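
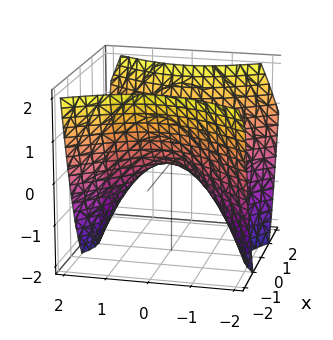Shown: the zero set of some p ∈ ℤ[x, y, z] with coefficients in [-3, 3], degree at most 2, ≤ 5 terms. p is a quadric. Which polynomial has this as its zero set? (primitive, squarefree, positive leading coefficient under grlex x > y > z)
3*x^2 - 2*y^2 - 3*z

(a) The degree is 2 — a hyperbolic paraboloid; a quadric.
(b) Symmetries: it's symmetric under x → −x, forcing even powers of x; mirror symmetry y ↦ −y ⇒ only even powers of y.
(c) From the axis intercepts and sections: it crosses the z-axis at the gridline z = 0; one y-axis crossing is at y = 0; one x-axis crossing is at x = 0.
(d) Fitting integer coefficients to these (and the overall shape) gives p.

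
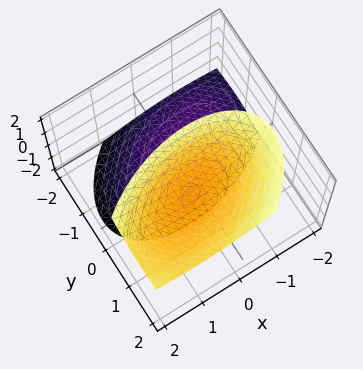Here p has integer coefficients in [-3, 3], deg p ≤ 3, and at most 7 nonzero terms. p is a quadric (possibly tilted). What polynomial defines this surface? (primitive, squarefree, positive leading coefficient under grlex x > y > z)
(a) I count 2 distinct pieces.
(b) deg p = 2.
(c) Checking where it meets the axes: no x-intercept at any integer in the box; no y-intercept at any integer in the box.
(d) Matching integer coefficients to the picture gives p.

x^2 - x*y + 2*y^2 - 2*y*z - z^2 + 2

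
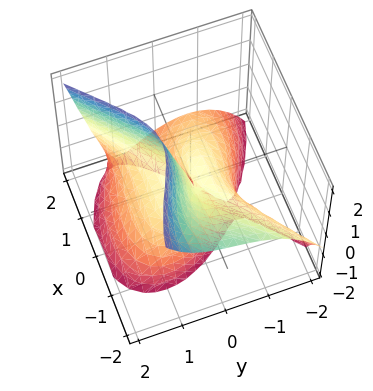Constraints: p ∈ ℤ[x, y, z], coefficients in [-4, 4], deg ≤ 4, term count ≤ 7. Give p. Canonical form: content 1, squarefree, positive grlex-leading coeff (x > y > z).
x^3 + 2*x^2*z - 2*y^3 - 3*y*z + z^2

(a) The degree is 3 — the shape is more complex than any degree-2 surface.
(b) From the axis intercepts and sections: it meets the x-axis at x = 0 (among the integer gridlines); it meets the y-axis at y = 0 (among the integer gridlines); it meets the z-axis at z = 0 (among the integer gridlines).
(c) Fitting integer coefficients to these (and the overall shape) gives p.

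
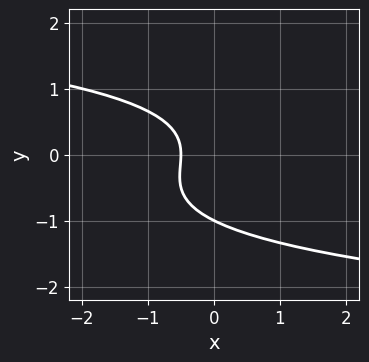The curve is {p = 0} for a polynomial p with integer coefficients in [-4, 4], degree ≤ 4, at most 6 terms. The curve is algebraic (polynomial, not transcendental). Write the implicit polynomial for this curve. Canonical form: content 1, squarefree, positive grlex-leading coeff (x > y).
2*y^3 + y^2 + 2*x + 1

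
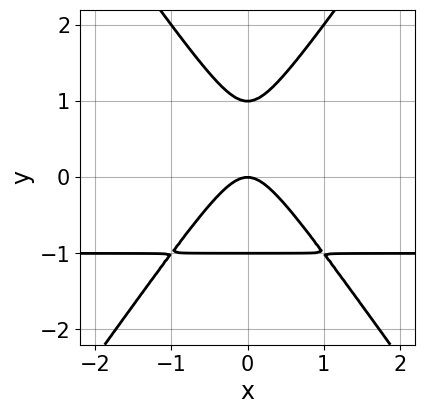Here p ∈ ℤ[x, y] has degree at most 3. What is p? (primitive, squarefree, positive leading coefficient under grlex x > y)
2*x^2*y - y^3 + 2*x^2 + y

First, degree: no degree-2 curve has this shape, so deg p = 3.
Next, symmetries: mirror symmetry x ↦ −x ⇒ only even powers of x.
Then, from the visible intercepts: the y-axis gridline crossings are at y ∈ {-1, 0, 1}; one x-axis crossing is at x = 0.
Finally, these observations pin down the coefficients.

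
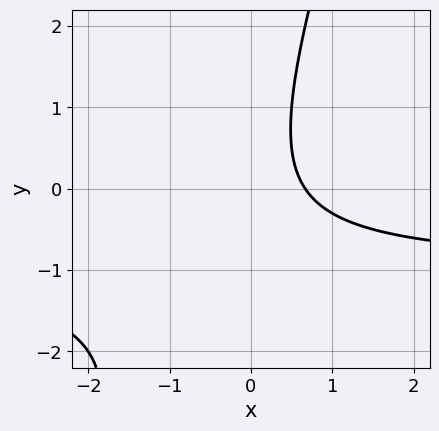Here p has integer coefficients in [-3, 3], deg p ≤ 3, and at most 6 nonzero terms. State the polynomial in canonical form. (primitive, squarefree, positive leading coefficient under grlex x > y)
First, degree: the shape is more complex than any degree-1 curve, so deg p = 2.
Next, reading off the gridlines: it misses every integer gridline on the y-axis.
Finally, solving for integer coefficients yields p as stated.

3*x*y - y^2 + 3*x - 2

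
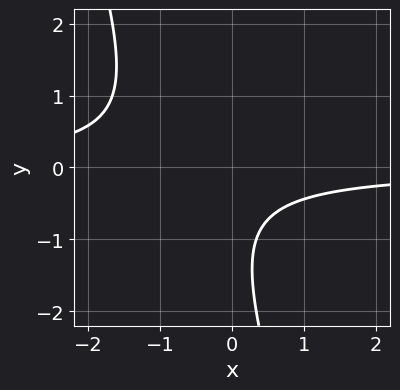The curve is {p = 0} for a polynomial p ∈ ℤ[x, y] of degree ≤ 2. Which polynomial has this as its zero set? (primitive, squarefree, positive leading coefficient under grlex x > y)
1. deg p = 2. The shape is more complex than any degree-1 curve.
2. Observable constraints: no x-intercept at any integer in the box; it misses every integer gridline on the y-axis.
3. These observations pin down the coefficients.

3*x*y + y^2 + 2*y + 2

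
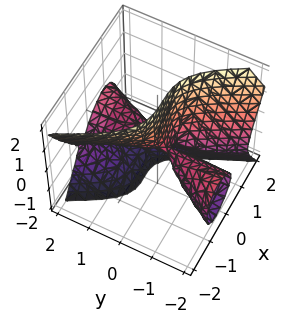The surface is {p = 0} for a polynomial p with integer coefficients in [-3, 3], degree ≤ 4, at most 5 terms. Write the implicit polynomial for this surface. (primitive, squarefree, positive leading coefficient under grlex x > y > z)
3*x^3 - x*y^2 + 2*y*z^2 + 2*y*z + z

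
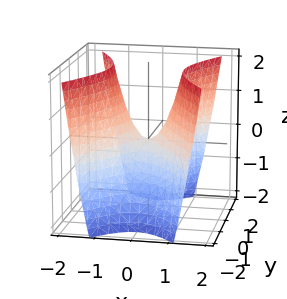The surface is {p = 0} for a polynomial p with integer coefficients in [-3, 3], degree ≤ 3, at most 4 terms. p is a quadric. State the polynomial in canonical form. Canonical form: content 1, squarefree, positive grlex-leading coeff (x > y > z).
First, degree: a hyperbolic paraboloid; a quadric, so deg p = 2.
Then, symmetries: it's symmetric under y → −y, forcing even powers of y; mirror symmetry x ↦ −x ⇒ only even powers of x.
Next, checking where it meets the axes: it meets the z-axis at z = 0 (among the integer gridlines); one y-axis crossing is at y = 0.
Finally, these observations pin down the coefficients.

2*x^2 - y^2 - z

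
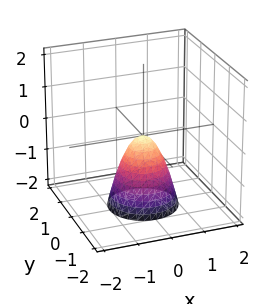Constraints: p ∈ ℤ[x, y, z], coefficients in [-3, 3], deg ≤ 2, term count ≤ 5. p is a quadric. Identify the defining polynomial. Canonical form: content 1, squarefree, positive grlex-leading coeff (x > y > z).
1. The degree is 2 — a paraboloid; a quadric.
2. Symmetries: rotational symmetry about the z-axis ⇒ p depends on x, y only through x² + y².
3. Checking where it meets the axes: it crosses the x-axis at the gridline x = 0; one y-axis crossing is at y = 0; it crosses the z-axis at the gridline z = 0.
4. The integer polynomial consistent with all of this is the stated p.

2*x^2 + 2*y^2 + z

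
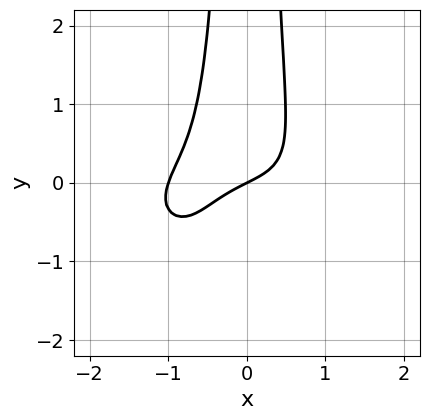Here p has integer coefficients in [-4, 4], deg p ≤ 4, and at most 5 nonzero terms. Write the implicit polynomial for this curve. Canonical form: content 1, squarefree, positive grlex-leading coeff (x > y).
x^4 + 3*x^2*y^2 + 3*x^2*y + x - 2*y

The degree is 4 — no degree-3 curve has this shape.
Observable constraints: the x-axis gridline crossings are at x ∈ {-1, 0}; it crosses the y-axis at the gridline y = 0.
The integer polynomial consistent with all of this is the stated p.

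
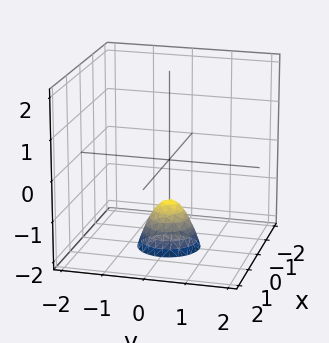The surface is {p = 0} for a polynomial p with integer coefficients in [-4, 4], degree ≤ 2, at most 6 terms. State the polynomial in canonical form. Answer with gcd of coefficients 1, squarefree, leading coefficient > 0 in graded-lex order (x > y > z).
2*x^2 + 2*y^2 + z + 1

The degree is 2 — a generic line meets the surface in up to 2 points.
Symmetry: the z-axis is an axis of rotation, so x and y enter only as x² + y².
From the axis intercepts and sections: it meets the z-axis at z = -1 (among the integer gridlines); the surface avoids every integer x-axis point in the box; the surface avoids every integer y-axis point in the box.
Assembling these constraints gives the stated polynomial.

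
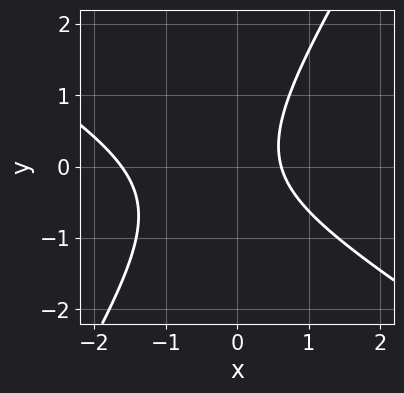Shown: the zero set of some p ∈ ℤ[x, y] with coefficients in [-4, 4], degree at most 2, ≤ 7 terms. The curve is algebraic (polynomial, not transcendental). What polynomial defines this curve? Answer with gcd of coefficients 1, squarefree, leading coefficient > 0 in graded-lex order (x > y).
x^2 + x*y - y^2 + x - 1

First, deg p = 2. A generic line meets the curve in up to 2 points.
Then, from the axis intercepts and sections: the curve avoids every integer y-axis point in the box.
Finally, these observations pin down the coefficients.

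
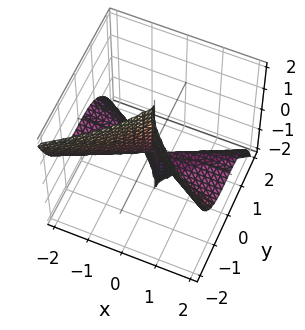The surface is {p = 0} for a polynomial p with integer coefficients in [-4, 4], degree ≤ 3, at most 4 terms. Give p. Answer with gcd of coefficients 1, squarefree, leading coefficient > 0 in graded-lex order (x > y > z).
3*x^2*z + 3*y^3 + x^2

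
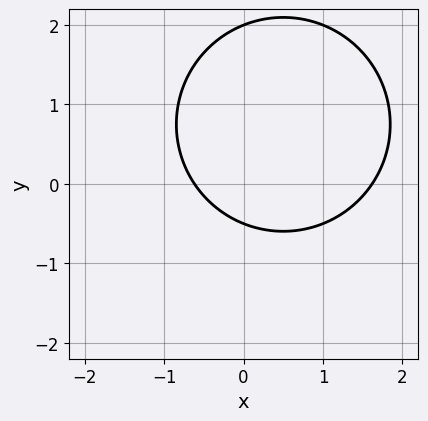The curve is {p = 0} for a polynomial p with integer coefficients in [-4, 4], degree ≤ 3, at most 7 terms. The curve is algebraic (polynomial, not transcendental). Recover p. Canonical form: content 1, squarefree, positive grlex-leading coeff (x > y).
deg p = 2. No degree-1 curve has this shape.
From the axis intercepts and sections: it meets the y-axis at y = 2 (among the integer gridlines).
Assembling these constraints gives the stated polynomial.

2*x^2 + 2*y^2 - 2*x - 3*y - 2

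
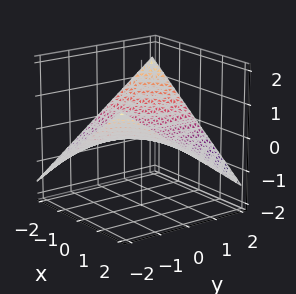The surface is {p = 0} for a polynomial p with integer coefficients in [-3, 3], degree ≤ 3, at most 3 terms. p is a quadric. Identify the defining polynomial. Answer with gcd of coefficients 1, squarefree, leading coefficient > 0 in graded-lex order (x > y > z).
First, degree: a saddle surface; a quadric, so deg p = 2.
Next, from the visible intercepts: the visible y-axis segment lies entirely on the surface; one z-axis crossing is at z = 0.
Finally, matching integer coefficients to the picture gives p.

x*y + 3*z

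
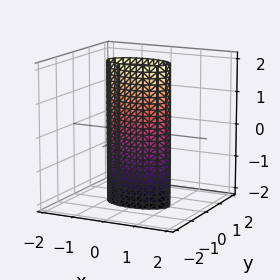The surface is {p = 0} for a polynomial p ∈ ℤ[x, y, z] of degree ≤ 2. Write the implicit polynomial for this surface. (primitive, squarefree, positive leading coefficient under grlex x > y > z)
x^2 + 3*y^2 - 1

(a) The degree is 2 — a cylinder; a quadric.
(b) Symmetries: it's symmetric under z → −z, forcing even powers of z; mirror symmetry y ↦ −y ⇒ only even powers of y; mirror symmetry x ↦ −x ⇒ only even powers of x.
(c) Reading off the gridlines: no z-intercept at any integer in the box; the x-axis gridline crossings are at x ∈ {-1, 1}.
(d) Fitting integer coefficients to these (and the overall shape) gives p.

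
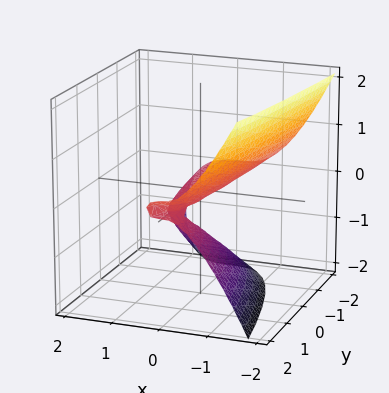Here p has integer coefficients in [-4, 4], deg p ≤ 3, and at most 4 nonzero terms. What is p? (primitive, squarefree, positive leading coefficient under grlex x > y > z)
3*x^3 - 2*y*z + 3*z^2 + 3*z

First, degree: no degree-2 surface has this shape, so deg p = 3.
Then, reading off the gridlines: the visible y-axis segment lies entirely on the surface; among the integer gridlines, it crosses the z-axis at z ∈ {-1, 0}; it crosses the x-axis at the gridline x = 0.
Finally, the integer polynomial consistent with all of this is the stated p.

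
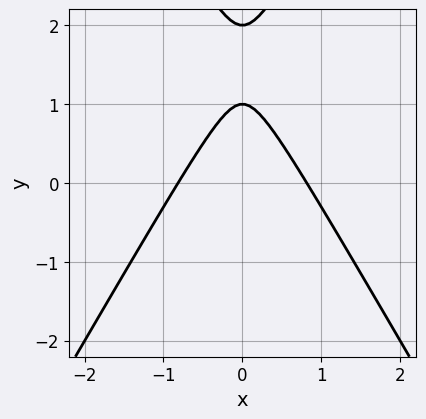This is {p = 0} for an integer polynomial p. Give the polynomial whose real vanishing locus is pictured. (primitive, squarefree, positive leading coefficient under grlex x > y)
(a) The degree is 2 — the shape is more complex than any degree-1 curve.
(b) Symmetries: the x ↦ −x reflection is a symmetry, so x appears only in even powers.
(c) Checking where it meets the axes: among the integer gridlines, it crosses the y-axis at y ∈ {1, 2}.
(d) The integer polynomial consistent with all of this is the stated p.

3*x^2 - y^2 + 3*y - 2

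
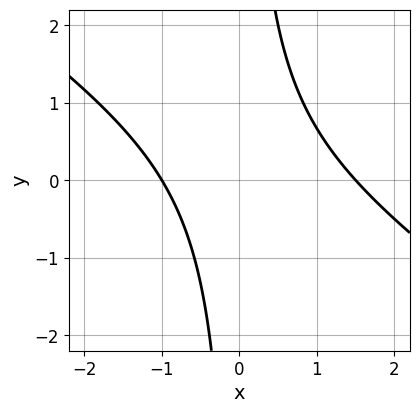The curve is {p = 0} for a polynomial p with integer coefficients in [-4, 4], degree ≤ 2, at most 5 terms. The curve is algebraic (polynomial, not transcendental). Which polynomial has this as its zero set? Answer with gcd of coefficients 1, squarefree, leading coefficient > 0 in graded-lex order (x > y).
2*x^2 + 3*x*y - x - 3

Degree: the shape is more complex than any degree-1 curve, so deg p = 2.
Against the integer gridlines: it misses every integer gridline on the y-axis; one x-axis crossing is at x = -1.
Putting this together gives p.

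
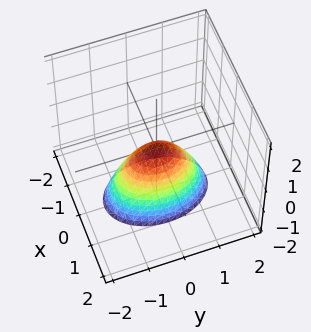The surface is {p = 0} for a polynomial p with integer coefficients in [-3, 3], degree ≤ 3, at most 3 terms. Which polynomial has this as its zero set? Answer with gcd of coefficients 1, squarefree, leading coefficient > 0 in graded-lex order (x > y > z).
2*x^2 + y^2 + z

(a) deg p = 2.
(b) Symmetries: it's symmetric under x → −x, forcing even powers of x; the y ↦ −y reflection is a symmetry, so y appears only in even powers.
(c) From the visible intercepts: it meets the y-axis at y = 0 (among the integer gridlines); it meets the z-axis at z = 0 (among the integer gridlines); it meets the x-axis at x = 0 (among the integer gridlines).
(d) Together with the visible shape, these determine p as stated.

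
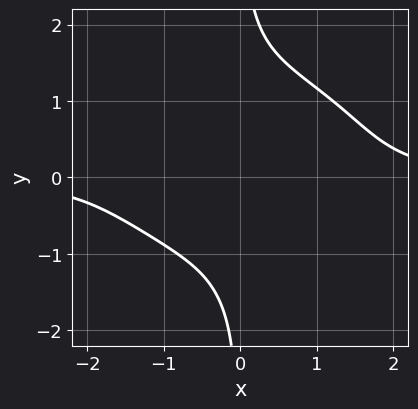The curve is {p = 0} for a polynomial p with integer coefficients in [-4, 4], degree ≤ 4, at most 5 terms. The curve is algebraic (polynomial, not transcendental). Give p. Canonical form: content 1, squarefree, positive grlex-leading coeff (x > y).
1. The degree is 4 — no degree-3 curve has this shape.
2. Reading off the gridlines: no x-intercept at any integer in the box; it misses every integer gridline on the y-axis.
3. Matching integer coefficients to the picture gives p.

x^3*y + 2*x*y^3 - x*y^2 - 3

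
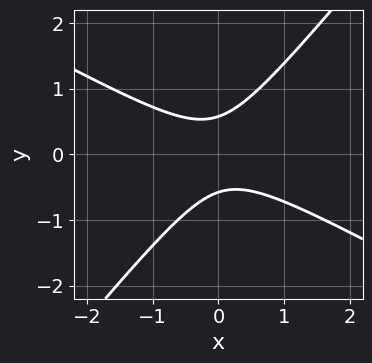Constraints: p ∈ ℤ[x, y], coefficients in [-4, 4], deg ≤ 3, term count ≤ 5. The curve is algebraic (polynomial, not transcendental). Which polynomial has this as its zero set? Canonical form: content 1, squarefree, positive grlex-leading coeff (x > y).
2*x^2 + 2*x*y - 3*y^2 + 1

The degree is 2 — a generic line meets the curve in up to 2 points.
Against the integer gridlines: no x-intercept at any integer in the box.
The integer polynomial consistent with all of this is the stated p.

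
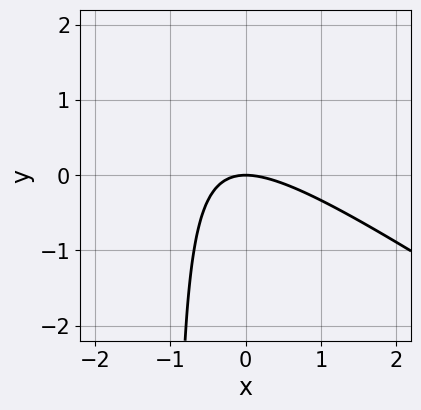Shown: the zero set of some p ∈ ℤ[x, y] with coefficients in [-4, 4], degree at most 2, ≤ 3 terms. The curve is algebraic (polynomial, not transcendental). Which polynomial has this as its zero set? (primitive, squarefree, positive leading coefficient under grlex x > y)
(a) deg p = 2.
(b) Checking where it meets the axes: one y-axis crossing is at y = 0; it crosses the x-axis at the gridline x = 0.
(c) Together with the visible shape, these determine p as stated.

2*x^2 + 3*x*y + 3*y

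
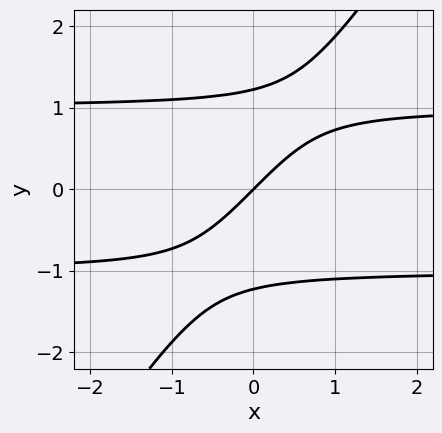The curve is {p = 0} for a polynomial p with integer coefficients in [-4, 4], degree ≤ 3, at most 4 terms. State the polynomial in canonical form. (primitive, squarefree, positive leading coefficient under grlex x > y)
(a) deg p = 3. A generic line meets the curve in up to 3 points.
(b) Checking where it meets the axes: it crosses the y-axis at the gridline y = 0; it meets the x-axis at x = 0 (among the integer gridlines).
(c) These observations pin down the coefficients.

3*x*y^2 - 2*y^3 - 3*x + 3*y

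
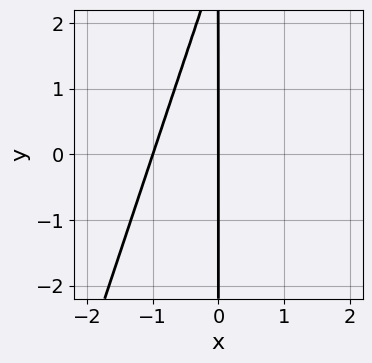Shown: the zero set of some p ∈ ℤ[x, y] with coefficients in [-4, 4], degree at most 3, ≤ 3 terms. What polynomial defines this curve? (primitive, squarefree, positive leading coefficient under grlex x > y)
1. Degree: a generic line meets the curve in up to 2 points, so deg p = 2.
2. Checking where it meets the axes: every point of the y-axis in the box is on the curve; among the integer gridlines, it crosses the x-axis at x ∈ {-1, 0}.
3. Fitting integer coefficients to these (and the overall shape) gives p.

3*x^2 - x*y + 3*x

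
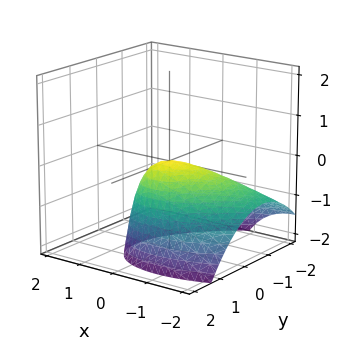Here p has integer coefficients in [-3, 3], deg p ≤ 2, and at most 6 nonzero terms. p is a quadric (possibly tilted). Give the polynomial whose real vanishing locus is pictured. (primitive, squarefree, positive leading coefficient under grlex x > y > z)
1. deg p = 2.
2. Checking where it meets the axes: it crosses the x-axis at the gridline x = 0; it meets the z-axis at z = 0 (among the integer gridlines); one y-axis crossing is at y = 0.
3. Matching integer coefficients to the picture gives p.

2*x^2 - 2*x*y - 3*x*z + 3*y^2 + 3*z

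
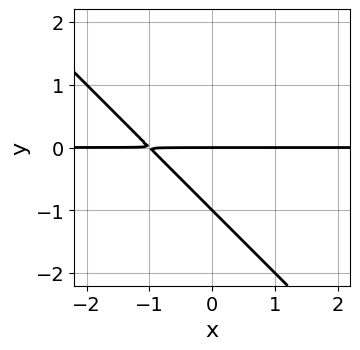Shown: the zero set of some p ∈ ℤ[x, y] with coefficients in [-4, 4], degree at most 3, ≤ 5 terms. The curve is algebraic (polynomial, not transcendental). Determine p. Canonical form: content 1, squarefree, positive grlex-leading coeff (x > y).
(a) deg p = 2. No degree-1 curve has this shape.
(b) Against the integer gridlines: the visible x-axis segment lies entirely on the curve; among the integer gridlines, it crosses the y-axis at y ∈ {-1, 0}.
(c) The integer polynomial consistent with all of this is the stated p.

x*y + y^2 + y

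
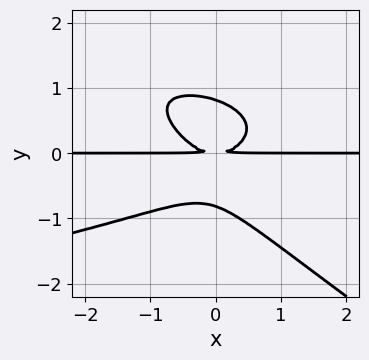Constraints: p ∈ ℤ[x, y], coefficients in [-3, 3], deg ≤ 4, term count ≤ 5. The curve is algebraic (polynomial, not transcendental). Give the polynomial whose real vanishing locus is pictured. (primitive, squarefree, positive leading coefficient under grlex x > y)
1. The degree is 4 — no degree-3 curve has this shape.
2. Observable constraints: the visible x-axis segment lies entirely on the curve.
3. The integer polynomial consistent with all of this is the stated p.

2*x*y^3 + 3*y^4 + 2*x^2*y - 2*y^2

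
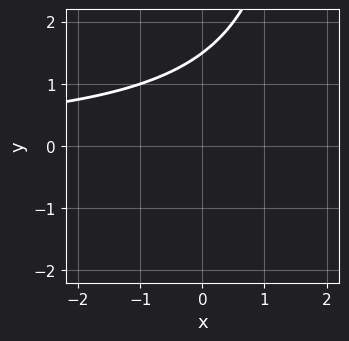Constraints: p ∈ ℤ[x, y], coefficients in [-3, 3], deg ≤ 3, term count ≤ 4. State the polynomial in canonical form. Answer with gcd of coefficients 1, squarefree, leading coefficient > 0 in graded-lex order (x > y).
x*y - 2*y + 3

(a) The degree is 2 — the shape is more complex than any degree-1 curve.
(b) Against the integer gridlines: it misses every integer gridline on the x-axis.
(c) Putting this together gives p.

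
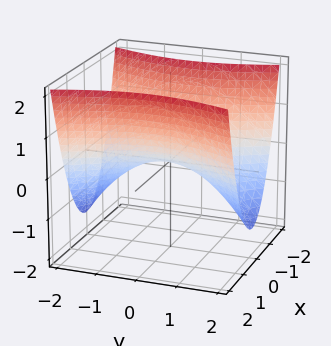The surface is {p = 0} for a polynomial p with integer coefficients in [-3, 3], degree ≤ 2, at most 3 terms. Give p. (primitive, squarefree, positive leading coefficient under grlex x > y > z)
3*x^2 - y^2 - 3*z

(a) deg p = 2. A saddle surface; a quadric.
(b) Symmetries: the x ↦ −x reflection is a symmetry, so x appears only in even powers; the y ↦ −y reflection is a symmetry, so y appears only in even powers.
(c) From the visible intercepts: one z-axis crossing is at z = 0; one y-axis crossing is at y = 0; it crosses the x-axis at the gridline x = 0.
(d) Fitting integer coefficients to these (and the overall shape) gives p.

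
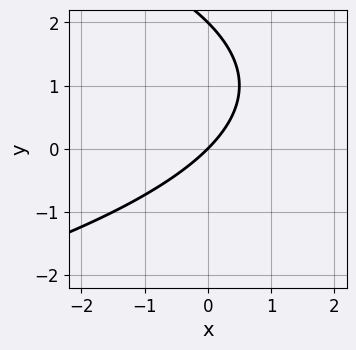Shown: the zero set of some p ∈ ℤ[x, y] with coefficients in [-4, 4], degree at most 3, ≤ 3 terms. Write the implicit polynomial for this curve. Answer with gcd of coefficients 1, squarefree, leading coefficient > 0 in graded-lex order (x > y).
deg p = 2.
Reading off the gridlines: it meets the x-axis at x = 0 (among the integer gridlines); among the integer gridlines, it crosses the y-axis at y ∈ {0, 2}.
These observations pin down the coefficients.

y^2 + 2*x - 2*y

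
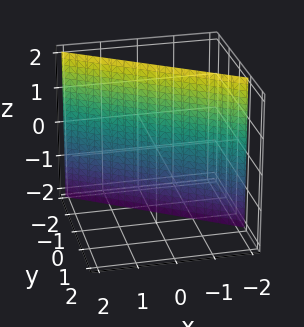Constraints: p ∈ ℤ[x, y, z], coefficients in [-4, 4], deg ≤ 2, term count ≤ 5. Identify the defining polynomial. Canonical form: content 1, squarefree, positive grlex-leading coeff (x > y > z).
(a) The degree is 1 — every cross-section is a straight line — this is a plane.
(b) Against the integer gridlines: it meets the x-axis at x = -1 (among the integer gridlines); it misses every integer gridline on the z-axis.
(c) Putting this together gives p.

2*x + 3*y + 2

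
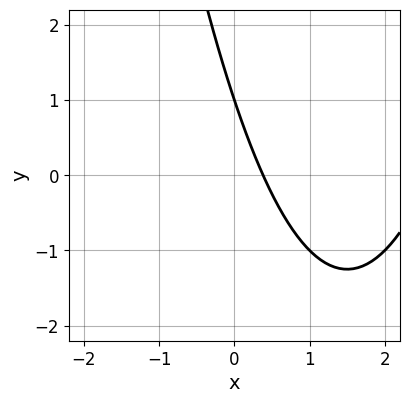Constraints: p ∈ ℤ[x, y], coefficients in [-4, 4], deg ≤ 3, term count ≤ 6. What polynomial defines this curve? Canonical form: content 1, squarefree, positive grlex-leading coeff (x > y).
x^2 - 3*x - y + 1

1. deg p = 2. The shape is more complex than any degree-1 curve.
2. Reading off the gridlines: one y-axis crossing is at y = 1.
3. These observations pin down the coefficients.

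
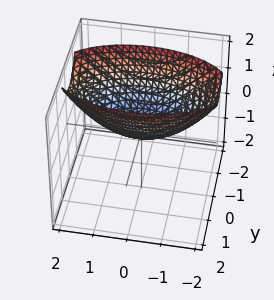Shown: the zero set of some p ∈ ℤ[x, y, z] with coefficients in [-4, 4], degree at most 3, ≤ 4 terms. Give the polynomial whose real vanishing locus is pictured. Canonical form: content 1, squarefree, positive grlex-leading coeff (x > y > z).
x^2 + 3*y^2 - 3*z

Degree: a single bowl opening along one axis; a quadric, so deg p = 2.
Symmetries: mirror symmetry y ↦ −y ⇒ only even powers of y; it's symmetric under x → −x, forcing even powers of x.
Reading off the gridlines: it crosses the z-axis at the gridline z = 0; it meets the y-axis at y = 0 (among the integer gridlines); it crosses the x-axis at the gridline x = 0.
Together with the visible shape, these determine p as stated.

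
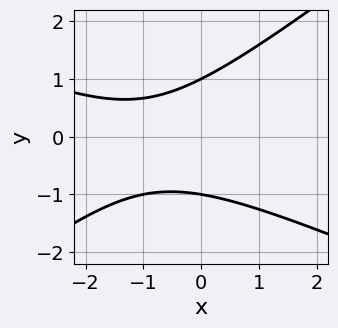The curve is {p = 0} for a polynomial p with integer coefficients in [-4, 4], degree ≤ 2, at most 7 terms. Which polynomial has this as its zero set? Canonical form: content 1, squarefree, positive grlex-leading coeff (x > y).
(a) Degree: a generic line meets the curve in up to 2 points, so deg p = 2.
(b) Reading off the gridlines: the curve avoids every integer x-axis point in the box; the y-axis gridline crossings are at y ∈ {-1, 1}.
(c) These observations pin down the coefficients.

x^2 + x*y - 3*y^2 + 2*x + 3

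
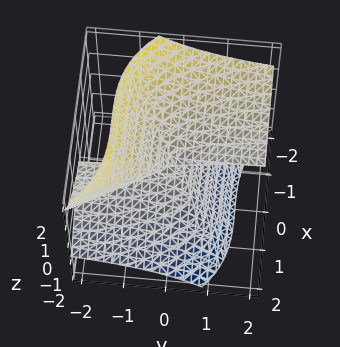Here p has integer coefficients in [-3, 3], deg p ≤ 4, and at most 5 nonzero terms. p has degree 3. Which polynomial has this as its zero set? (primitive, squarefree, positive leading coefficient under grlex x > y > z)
deg p = 3.
From the axis intercepts and sections: the visible y-axis segment lies entirely on the surface; it meets the z-axis at z = 0 (among the integer gridlines); it meets the x-axis at x = 0 (among the integer gridlines).
Matching integer coefficients to the picture gives p.

x^3 + 3*y*z^2 + 2*z^3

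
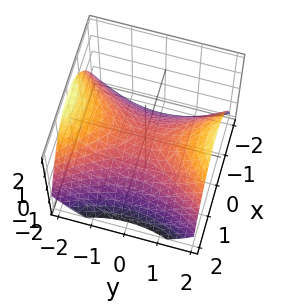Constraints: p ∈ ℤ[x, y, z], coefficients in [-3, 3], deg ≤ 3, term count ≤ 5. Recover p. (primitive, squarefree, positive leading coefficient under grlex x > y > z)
(a) The degree is 2 — a hyperbolic paraboloid; a quadric.
(b) Symmetries: mirror symmetry x ↦ −x ⇒ only even powers of x; the y ↦ −y reflection is a symmetry, so y appears only in even powers.
(c) Reading off the gridlines: it crosses the z-axis at the gridline z = 0; it crosses the y-axis at the gridline y = 0; one x-axis crossing is at x = 0.
(d) Solving for integer coefficients yields p as stated.

2*x^2 - y^2 + 3*z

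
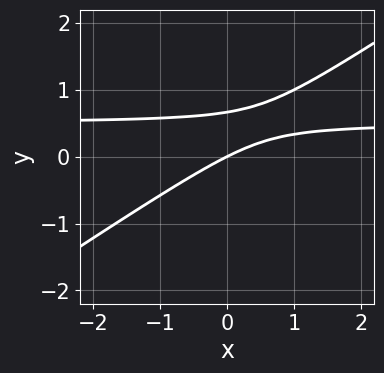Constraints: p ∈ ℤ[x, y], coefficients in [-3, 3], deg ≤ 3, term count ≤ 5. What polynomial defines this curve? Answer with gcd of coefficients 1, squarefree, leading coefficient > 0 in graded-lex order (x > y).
2*x*y - 3*y^2 - x + 2*y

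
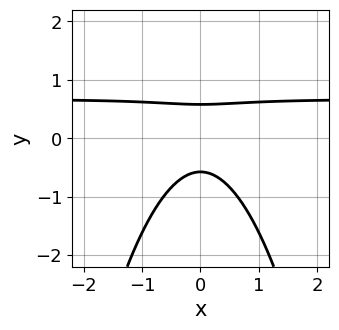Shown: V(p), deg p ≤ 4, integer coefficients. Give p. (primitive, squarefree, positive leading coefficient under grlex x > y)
3*x^2*y - 2*x^2 + 3*y^2 - 1

First, deg p = 3. The shape is more complex than any degree-2 curve.
Next, symmetries: the x ↦ −x reflection is a symmetry, so x appears only in even powers.
Next, from the axis intercepts and sections: it misses every integer gridline on the x-axis.
Finally, putting this together gives p.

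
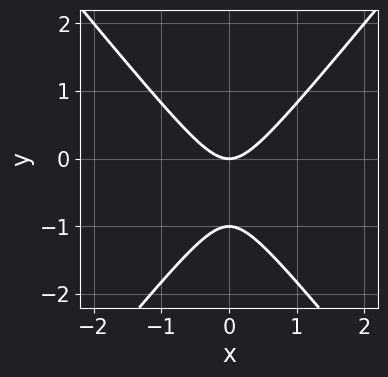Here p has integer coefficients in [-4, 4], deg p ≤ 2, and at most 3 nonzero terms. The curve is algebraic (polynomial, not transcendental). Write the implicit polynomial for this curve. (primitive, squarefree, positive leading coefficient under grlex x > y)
deg p = 2.
Symmetries: it's symmetric under x → −x, forcing even powers of x.
From the axis intercepts and sections: among the integer gridlines, it crosses the y-axis at y ∈ {-1, 0}; it crosses the x-axis at the gridline x = 0.
Putting this together gives p.

3*x^2 - 2*y^2 - 2*y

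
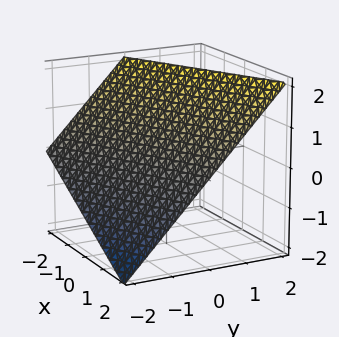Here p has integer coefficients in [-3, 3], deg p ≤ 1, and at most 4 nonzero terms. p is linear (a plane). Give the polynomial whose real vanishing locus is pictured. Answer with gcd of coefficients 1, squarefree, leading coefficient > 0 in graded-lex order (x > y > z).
x - 2*y + 2*z - 2

The degree is 1 — the surface is flat (a plane).
Reading off the gridlines: it meets the x-axis at x = 2 (among the integer gridlines); one z-axis crossing is at z = 1; one y-axis crossing is at y = -1.
Fitting integer coefficients to these (and the overall shape) gives p.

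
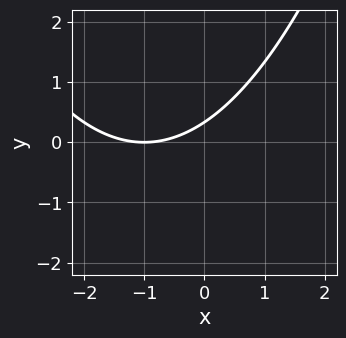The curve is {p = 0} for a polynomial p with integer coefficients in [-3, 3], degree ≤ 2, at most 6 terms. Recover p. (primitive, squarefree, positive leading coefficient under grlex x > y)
deg p = 2. The shape is more complex than any degree-1 curve.
Reading off the gridlines: one x-axis crossing is at x = -1.
The integer polynomial consistent with all of this is the stated p.

x^2 + 2*x - 3*y + 1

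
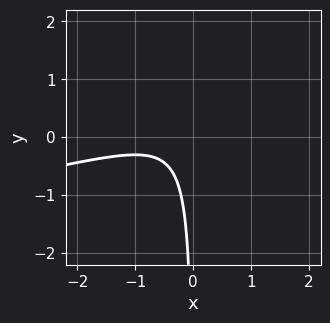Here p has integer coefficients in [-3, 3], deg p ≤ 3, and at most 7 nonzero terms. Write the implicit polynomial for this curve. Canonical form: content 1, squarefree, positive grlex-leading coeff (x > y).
(a) Degree: no degree-2 curve has this shape, so deg p = 3.
(b) Checking where it meets the axes: the curve avoids every integer x-axis point in the box; the curve avoids every integer y-axis point in the box.
(c) Fitting integer coefficients to these (and the overall shape) gives p.

x*y^2 + x^2 - 3*x*y + x + 1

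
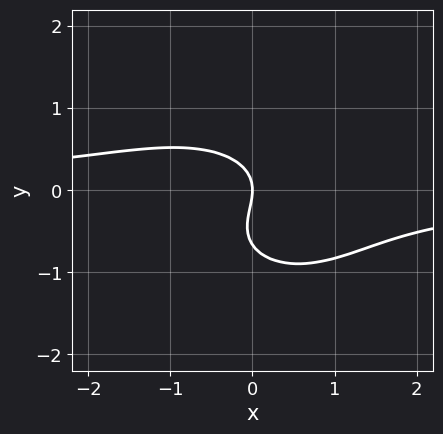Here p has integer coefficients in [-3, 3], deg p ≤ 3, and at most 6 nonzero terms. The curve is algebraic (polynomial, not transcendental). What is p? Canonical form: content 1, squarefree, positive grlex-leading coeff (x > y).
(a) deg p = 3.
(b) Observable constraints: one y-axis crossing is at y = 0; it meets the x-axis at x = 0 (among the integer gridlines).
(c) Together with the visible shape, these determine p as stated.

2*x^2*y + 3*y^3 + 2*y^2 + 2*x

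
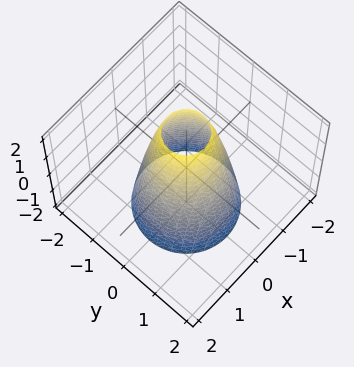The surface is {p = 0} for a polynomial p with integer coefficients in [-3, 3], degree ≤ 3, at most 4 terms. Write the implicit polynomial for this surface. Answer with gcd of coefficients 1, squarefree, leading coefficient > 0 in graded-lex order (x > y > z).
3*x^2 + 3*y^2 + z - 3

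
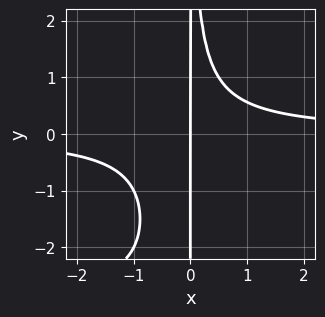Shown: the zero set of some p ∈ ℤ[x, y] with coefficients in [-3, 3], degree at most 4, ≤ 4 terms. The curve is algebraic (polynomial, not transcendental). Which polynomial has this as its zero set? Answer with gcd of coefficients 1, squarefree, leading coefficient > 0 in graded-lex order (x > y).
x^2*y^2 + 3*x^2*y - 2*x

(a) Degree: no degree-3 curve has this shape, so deg p = 4.
(b) Checking where it meets the axes: one x-axis crossing is at x = 0; every point of the y-axis in the box is on the curve.
(c) Solving for integer coefficients yields p as stated.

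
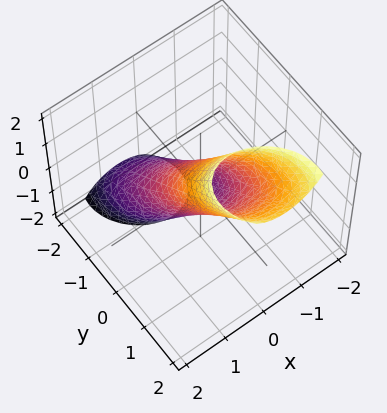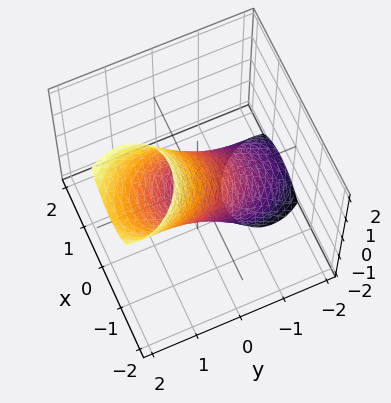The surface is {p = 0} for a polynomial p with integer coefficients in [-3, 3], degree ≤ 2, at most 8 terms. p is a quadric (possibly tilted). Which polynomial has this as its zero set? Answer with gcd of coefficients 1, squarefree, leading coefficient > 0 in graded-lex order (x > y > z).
2*x^2 + x*y + 2*y^2 - 3*y*z + z^2 - 1

Degree: the shape is more complex than any degree-1 surface, so deg p = 2.
Observable constraints: among the integer gridlines, it crosses the z-axis at z ∈ {-1, 1}.
The integer polynomial consistent with all of this is the stated p.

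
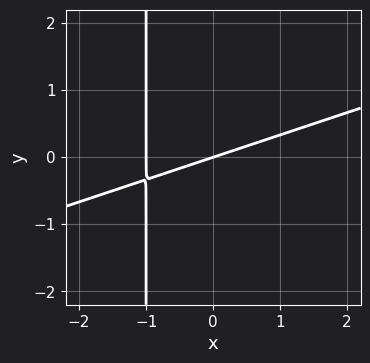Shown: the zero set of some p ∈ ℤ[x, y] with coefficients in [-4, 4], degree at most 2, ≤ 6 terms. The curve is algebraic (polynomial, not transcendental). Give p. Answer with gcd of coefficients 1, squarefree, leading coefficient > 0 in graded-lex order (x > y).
x^2 - 3*x*y + x - 3*y

First, degree: the shape is more complex than any degree-1 curve, so deg p = 2.
Next, reading off the gridlines: it meets the y-axis at y = 0 (among the integer gridlines); among the integer gridlines, it crosses the x-axis at x ∈ {-1, 0}.
Finally, together with the visible shape, these determine p as stated.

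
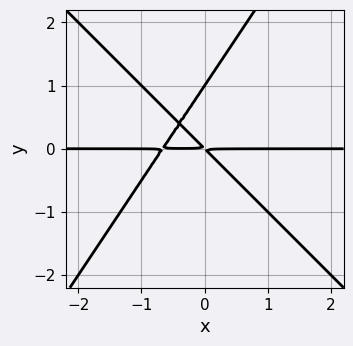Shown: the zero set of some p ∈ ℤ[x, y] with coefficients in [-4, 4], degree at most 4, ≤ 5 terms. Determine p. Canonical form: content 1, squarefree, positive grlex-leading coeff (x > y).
deg p = 3. The shape is more complex than any degree-2 curve.
Against the integer gridlines: every point of the x-axis in the box is on the curve; it meets the y-axis at y = 1 (among the integer gridlines).
Together with the visible shape, these determine p as stated.

3*x^2*y + x*y^2 - 2*y^3 + 2*x*y + 2*y^2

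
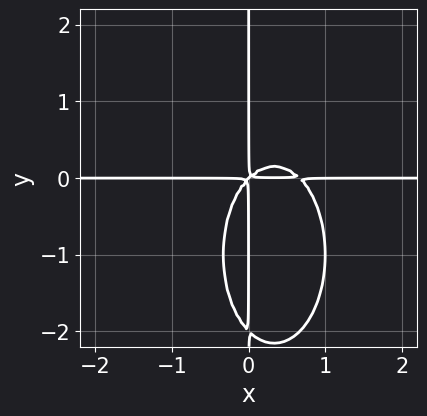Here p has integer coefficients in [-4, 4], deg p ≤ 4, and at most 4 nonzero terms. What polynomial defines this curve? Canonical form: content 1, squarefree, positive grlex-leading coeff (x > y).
3*x^3*y + x*y^3 - 2*x^2*y + 2*x*y^2

1. Degree: a generic line meets the curve in up to 4 points, so deg p = 4.
2. Observable constraints: the visible x-axis segment lies entirely on the curve; the visible y-axis segment lies entirely on the curve.
3. These observations pin down the coefficients.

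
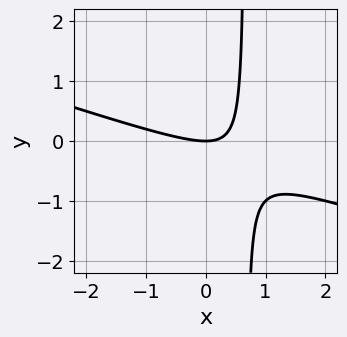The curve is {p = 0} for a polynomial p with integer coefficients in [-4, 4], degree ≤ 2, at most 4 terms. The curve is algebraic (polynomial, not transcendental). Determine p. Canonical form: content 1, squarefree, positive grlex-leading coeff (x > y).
x^2 + 3*x*y - 2*y

1. The degree is 2 — a generic line meets the curve in up to 2 points.
2. Observable constraints: it meets the x-axis at x = 0 (among the integer gridlines); one y-axis crossing is at y = 0.
3. Matching integer coefficients to the picture gives p.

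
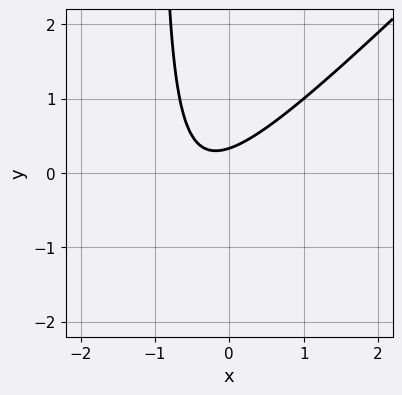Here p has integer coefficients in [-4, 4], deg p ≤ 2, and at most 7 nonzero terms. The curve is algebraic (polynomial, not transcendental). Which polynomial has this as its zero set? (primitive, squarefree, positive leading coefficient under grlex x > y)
deg p = 2.
From the axis intercepts and sections: no x-intercept at any integer in the box.
Putting this together gives p.

3*x^2 - 3*x*y + 2*x - 3*y + 1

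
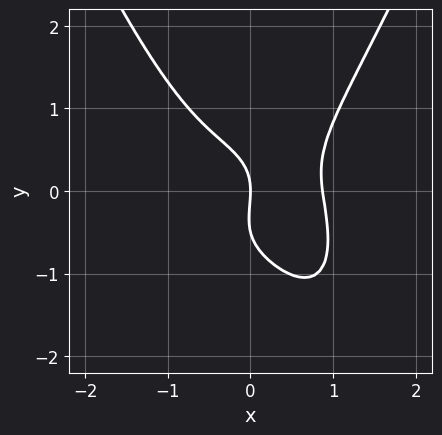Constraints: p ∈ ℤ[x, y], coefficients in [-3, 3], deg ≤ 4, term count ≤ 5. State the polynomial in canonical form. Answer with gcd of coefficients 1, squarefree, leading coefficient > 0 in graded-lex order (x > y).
1. The degree is 4 — the shape is more complex than any degree-3 curve.
2. Reading off the gridlines: it crosses the y-axis at the gridline y = 0; one x-axis crossing is at x = 0.
3. These observations pin down the coefficients.

3*x^4 + x^2*y - 2*y^3 - y^2 - 2*x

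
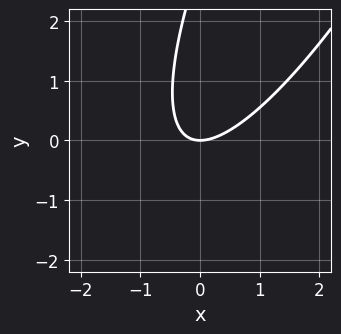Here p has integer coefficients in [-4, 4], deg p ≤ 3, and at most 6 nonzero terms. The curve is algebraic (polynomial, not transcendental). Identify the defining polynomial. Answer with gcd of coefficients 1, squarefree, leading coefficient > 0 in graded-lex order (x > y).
3*x^2 - 3*x*y + y^2 - 3*y

(a) Degree: a generic line meets the curve in up to 2 points, so deg p = 2.
(b) From the axis intercepts and sections: it crosses the y-axis at the gridline y = 0; it meets the x-axis at x = 0 (among the integer gridlines).
(c) Putting this together gives p.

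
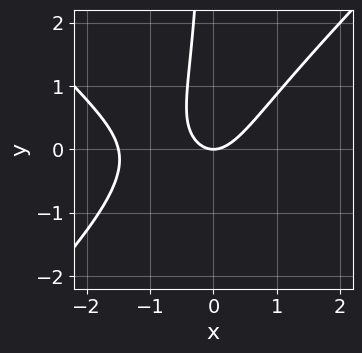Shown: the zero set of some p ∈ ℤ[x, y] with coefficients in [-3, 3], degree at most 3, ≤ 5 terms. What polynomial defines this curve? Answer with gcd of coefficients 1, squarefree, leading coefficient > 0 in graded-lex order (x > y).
First, the degree is 3 — no degree-2 curve has this shape.
Next, against the integer gridlines: one y-axis crossing is at y = 0; it meets the x-axis at x = 0 (among the integer gridlines).
Finally, assembling these constraints gives the stated polynomial.

2*x^3 - 2*x*y^2 + 3*x^2 - 2*x*y - 2*y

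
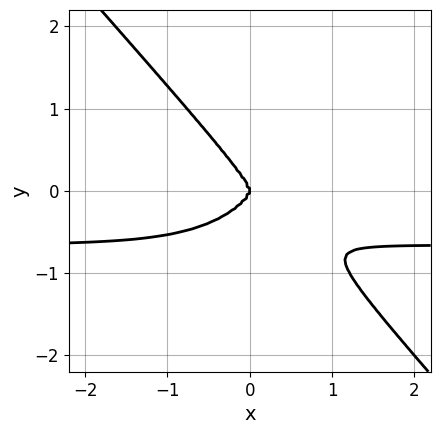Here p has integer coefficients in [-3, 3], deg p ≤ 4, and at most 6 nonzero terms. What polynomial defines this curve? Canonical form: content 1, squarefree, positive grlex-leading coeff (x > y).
3*x^3*y + x*y^3 + 3*y^4 + 2*x^3

(a) The degree is 4 — no degree-3 curve has this shape.
(b) Reading off the gridlines: it meets the y-axis at y = 0 (among the integer gridlines); it crosses the x-axis at the gridline x = 0.
(c) Solving for integer coefficients yields p as stated.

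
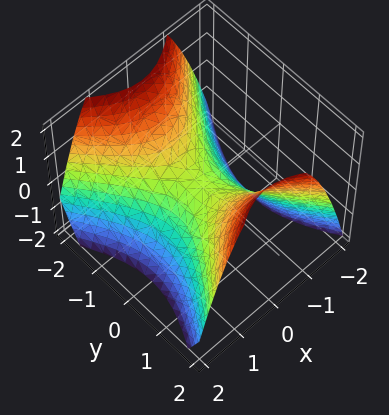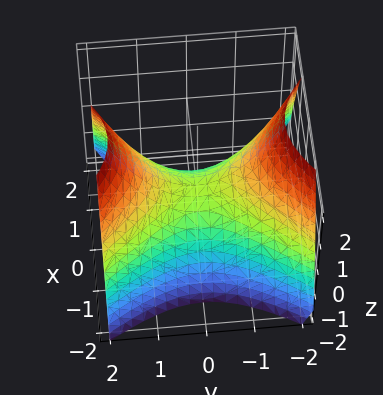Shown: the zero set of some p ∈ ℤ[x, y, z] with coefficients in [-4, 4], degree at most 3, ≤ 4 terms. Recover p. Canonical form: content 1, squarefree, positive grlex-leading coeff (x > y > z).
1. The degree is 2 — a saddle surface; a quadric.
2. Symmetries: mirror symmetry y ↦ −y ⇒ only even powers of y; mirror symmetry x ↦ −x ⇒ only even powers of x.
3. Against the integer gridlines: one z-axis crossing is at z = 0; one y-axis crossing is at y = 0.
4. Assembling these constraints gives the stated polynomial.

3*x^2 - 2*y^2 + 3*z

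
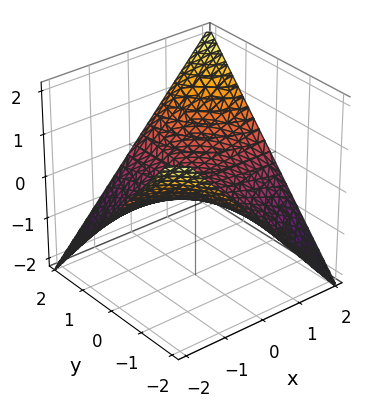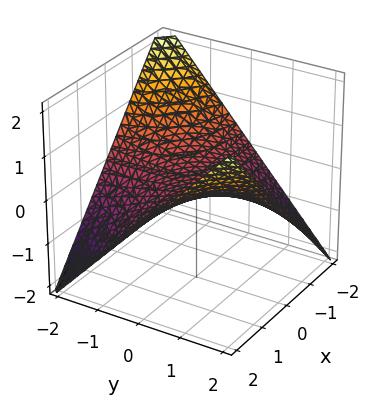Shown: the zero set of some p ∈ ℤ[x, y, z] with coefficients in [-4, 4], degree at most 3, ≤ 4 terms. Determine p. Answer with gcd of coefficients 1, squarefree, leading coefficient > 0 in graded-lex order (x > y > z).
x*y - 2*z

Degree: a hyperbolic paraboloid; a quadric, so deg p = 2.
Reading off the gridlines: every point of the x-axis in the box is on the surface; one z-axis crossing is at z = 0; every point of the y-axis in the box is on the surface.
Fitting integer coefficients to these (and the overall shape) gives p.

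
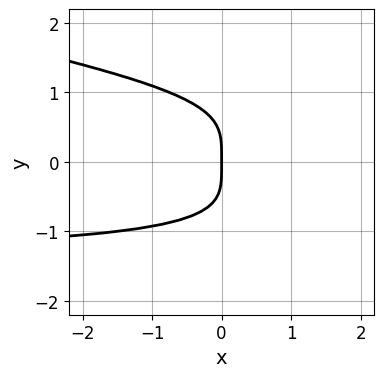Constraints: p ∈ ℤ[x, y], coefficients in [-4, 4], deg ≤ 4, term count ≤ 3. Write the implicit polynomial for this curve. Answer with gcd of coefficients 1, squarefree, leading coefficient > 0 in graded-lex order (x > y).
First, the degree is 4 — the shape is more complex than any degree-3 curve.
Next, from the axis intercepts and sections: it meets the x-axis at x = 0 (among the integer gridlines); one y-axis crossing is at y = 0.
Finally, these observations pin down the coefficients.

x*y^3 + 3*y^4 + 3*x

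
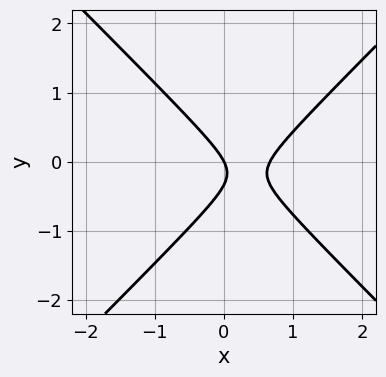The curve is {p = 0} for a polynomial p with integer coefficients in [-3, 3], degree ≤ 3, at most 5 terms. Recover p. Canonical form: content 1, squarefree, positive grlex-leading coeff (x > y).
1. Degree: a generic line meets the curve in up to 2 points, so deg p = 2.
2. Against the integer gridlines: it crosses the x-axis at the gridline x = 0; one y-axis crossing is at y = 0.
3. These observations pin down the coefficients.

3*x^2 - 3*y^2 - 2*x - y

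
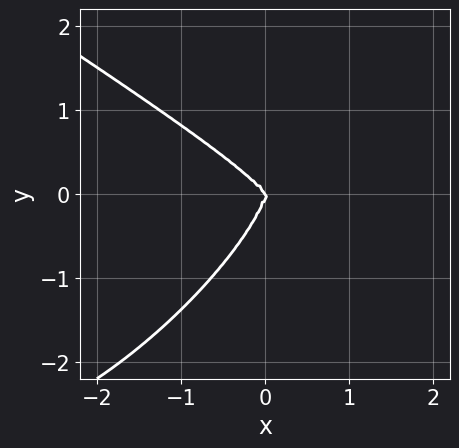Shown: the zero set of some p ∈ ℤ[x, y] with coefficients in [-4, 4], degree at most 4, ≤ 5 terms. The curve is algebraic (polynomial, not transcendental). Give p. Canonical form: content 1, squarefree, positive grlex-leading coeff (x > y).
(a) deg p = 4. No degree-3 curve has this shape.
(b) Observable constraints: one x-axis crossing is at x = 0; one y-axis crossing is at y = 0.
(c) Assembling these constraints gives the stated polynomial.

2*x^3*y - 3*x*y^3 + 3*y^4 + 3*x^3 + 2*x^2*y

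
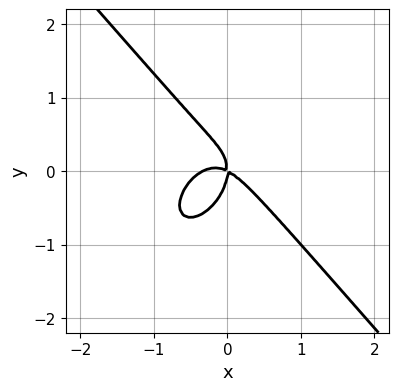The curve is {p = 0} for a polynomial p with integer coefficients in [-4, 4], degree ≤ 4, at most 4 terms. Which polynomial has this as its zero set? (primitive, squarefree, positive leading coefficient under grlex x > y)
(a) deg p = 3. No degree-2 curve has this shape.
(b) From the visible intercepts: it meets the y-axis at y = 0 (among the integer gridlines); it crosses the x-axis at the gridline x = 0.
(c) Solving for integer coefficients yields p as stated.

3*x^3 + 2*y^3 + x^2 + 2*x*y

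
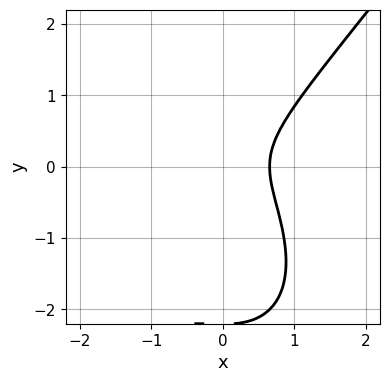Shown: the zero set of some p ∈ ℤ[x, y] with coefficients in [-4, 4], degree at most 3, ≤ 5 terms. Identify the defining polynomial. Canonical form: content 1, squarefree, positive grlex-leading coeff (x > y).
2*x^3 - y^3 + x^2 - 2*y^2 - 1

deg p = 3. A generic line meets the curve in up to 3 points.
Checking where it meets the axes: no y-intercept at any integer in the box.
Matching integer coefficients to the picture gives p.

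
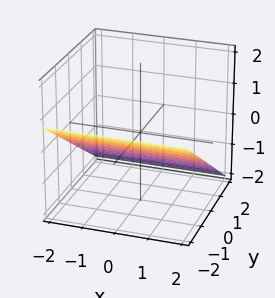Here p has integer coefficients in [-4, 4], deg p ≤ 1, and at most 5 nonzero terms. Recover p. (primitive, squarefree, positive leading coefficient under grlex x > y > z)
First, the degree is 1 — every cross-section is a straight line — this is a plane.
Then, against the integer gridlines: one y-axis crossing is at y = -1; no x-intercept at any integer in the box.
Finally, together with the visible shape, these determine p as stated.

2*y + 3*z + 2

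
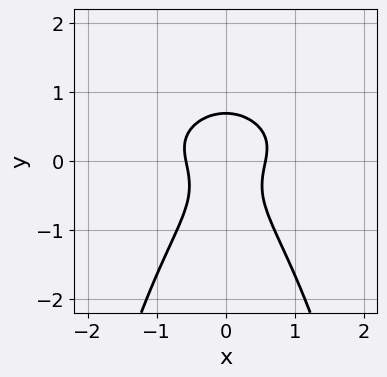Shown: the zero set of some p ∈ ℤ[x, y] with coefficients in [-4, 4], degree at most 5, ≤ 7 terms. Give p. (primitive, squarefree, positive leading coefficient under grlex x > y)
3*x^2*y^2 - 2*x^2*y + 3*y^3 + 3*x^2 - 1

(a) Degree: a generic line meets the curve in up to 4 points, so deg p = 4.
(b) Symmetries: it's symmetric under x → −x, forcing even powers of x.
(c) Solving for integer coefficients yields p as stated.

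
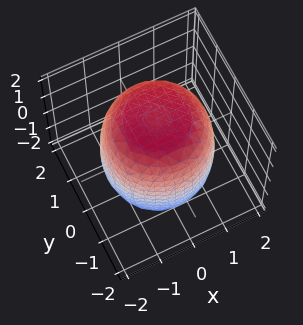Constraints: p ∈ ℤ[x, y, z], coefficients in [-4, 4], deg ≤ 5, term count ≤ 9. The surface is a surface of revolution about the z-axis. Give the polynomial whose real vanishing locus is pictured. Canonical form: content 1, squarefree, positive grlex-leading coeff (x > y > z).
x^4 + 2*x^2*y^2 + y^4 - x^2 - y^2 + z^2 - 3

First, deg p = 4. No degree-3 surface has this shape.
Next, symmetry: every cross-section ⟂ z is a circle, so x, y appear only via x² + y².
Then, from the visible intercepts: a circular section at z = 0 has radius between 1 and 2.
Finally, together with the visible shape, these determine p as stated.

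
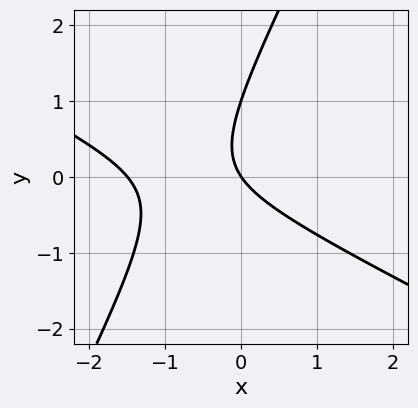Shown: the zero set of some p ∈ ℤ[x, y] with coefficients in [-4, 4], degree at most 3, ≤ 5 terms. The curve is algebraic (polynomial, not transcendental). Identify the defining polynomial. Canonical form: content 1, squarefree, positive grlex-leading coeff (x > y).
deg p = 2. No degree-1 curve has this shape.
Observable constraints: among the integer gridlines, it crosses the y-axis at y ∈ {0, 1}; it meets the x-axis at x = 0 (among the integer gridlines).
Putting this together gives p.

2*x^2 + 3*x*y - 2*y^2 + 3*x + 2*y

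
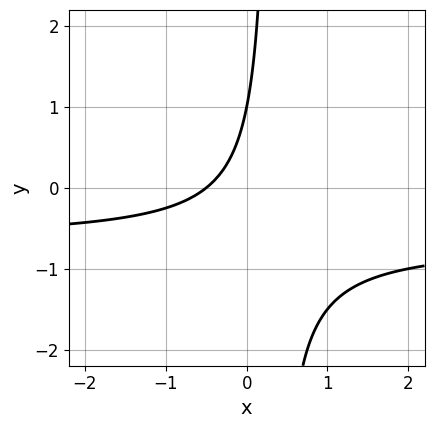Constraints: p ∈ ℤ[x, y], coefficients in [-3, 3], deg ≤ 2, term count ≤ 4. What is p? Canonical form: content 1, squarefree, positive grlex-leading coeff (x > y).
3*x*y + 2*x - y + 1

deg p = 2. The shape is more complex than any degree-1 curve.
Observable constraints: it meets the y-axis at y = 1 (among the integer gridlines).
These observations pin down the coefficients.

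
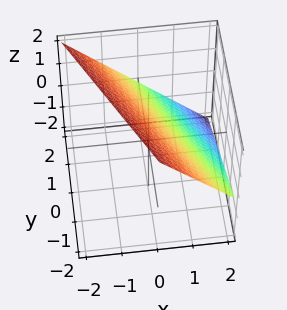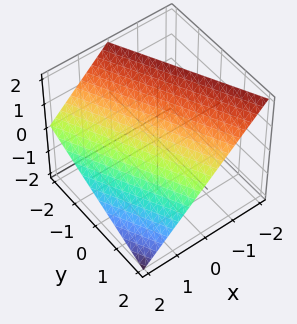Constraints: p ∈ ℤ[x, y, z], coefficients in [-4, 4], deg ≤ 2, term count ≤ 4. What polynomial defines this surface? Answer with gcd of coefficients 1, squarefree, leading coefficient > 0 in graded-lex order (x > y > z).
1. The degree is 1 — every cross-section is a straight line — this is a plane.
2. From the visible intercepts: it meets the y-axis at y = 2 (among the integer gridlines); it crosses the x-axis at the gridline x = 1; it crosses the z-axis at the gridline z = 1.
3. Putting this together gives p.

2*x + y + 2*z - 2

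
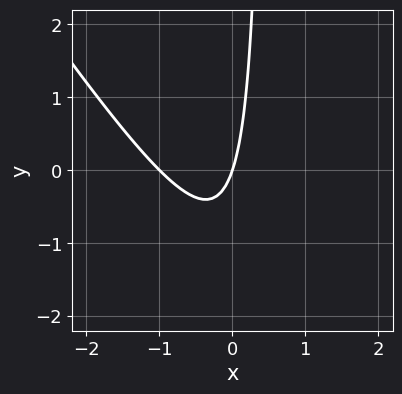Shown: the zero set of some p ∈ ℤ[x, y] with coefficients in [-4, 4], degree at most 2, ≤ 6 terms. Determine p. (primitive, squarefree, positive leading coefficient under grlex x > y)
3*x^2 + 2*x*y + 3*x - y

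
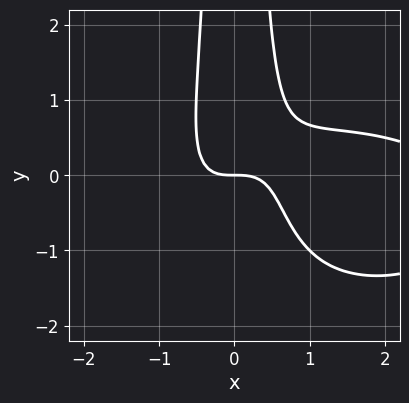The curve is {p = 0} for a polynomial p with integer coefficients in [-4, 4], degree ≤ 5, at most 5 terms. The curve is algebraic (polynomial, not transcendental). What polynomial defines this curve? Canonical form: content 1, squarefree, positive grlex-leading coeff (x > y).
1. Degree: no degree-3 curve has this shape, so deg p = 4.
2. From the axis intercepts and sections: it crosses the x-axis at the gridline x = 0; it crosses the y-axis at the gridline y = 0.
3. These observations pin down the coefficients.

x^4 + 3*x^2*y^2 - 3*x^3 + 3*x^2*y - 2*y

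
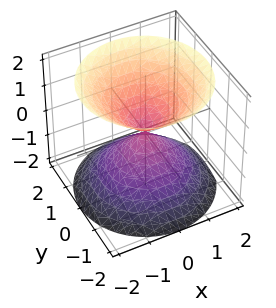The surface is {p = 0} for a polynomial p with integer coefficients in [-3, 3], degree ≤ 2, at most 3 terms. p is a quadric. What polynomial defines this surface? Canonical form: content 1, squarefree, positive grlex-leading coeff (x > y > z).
x^2 + y^2 - z^2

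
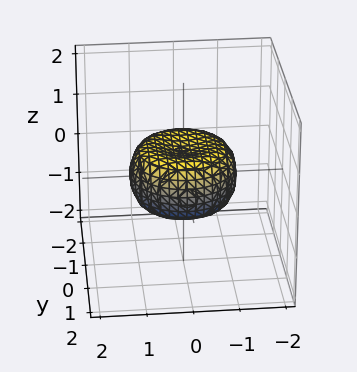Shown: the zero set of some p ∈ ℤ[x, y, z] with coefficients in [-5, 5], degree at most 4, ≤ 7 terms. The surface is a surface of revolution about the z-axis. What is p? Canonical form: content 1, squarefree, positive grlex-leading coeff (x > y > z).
2*x^4 + 4*x^2*y^2 + 2*y^4 - 2*x^2 - 2*y^2 + 3*z^2 - 1

(a) The degree is 4 — a generic line meets the surface in up to 4 points.
(b) Symmetries: every cross-section ⟂ z is a circle, so x, y appear only via x² + y².
(c) Checking where it meets the axes: a circular section at z = 0 has radius between 1 and 2.
(d) Matching integer coefficients to the picture gives p.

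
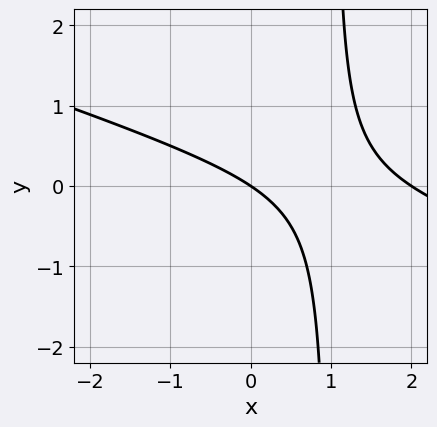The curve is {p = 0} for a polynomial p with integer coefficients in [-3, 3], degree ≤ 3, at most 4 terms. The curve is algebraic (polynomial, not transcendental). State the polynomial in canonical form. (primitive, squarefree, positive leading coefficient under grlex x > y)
x^2 + 3*x*y - 2*x - 3*y

(a) The degree is 2 — no degree-1 curve has this shape.
(b) Observable constraints: it meets the y-axis at y = 0 (among the integer gridlines); the x-axis gridline crossings are at x ∈ {0, 2}.
(c) Matching integer coefficients to the picture gives p.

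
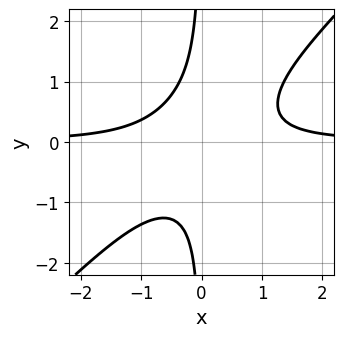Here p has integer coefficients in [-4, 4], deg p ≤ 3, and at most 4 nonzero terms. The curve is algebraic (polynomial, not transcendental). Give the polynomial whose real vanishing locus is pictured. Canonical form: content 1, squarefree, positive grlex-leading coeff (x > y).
2*x^2*y - 2*x*y^2 - 1

First, degree: the shape is more complex than any degree-2 curve, so deg p = 3.
Next, checking where it meets the axes: no x-intercept at any integer in the box; it misses every integer gridline on the y-axis.
Finally, solving for integer coefficients yields p as stated.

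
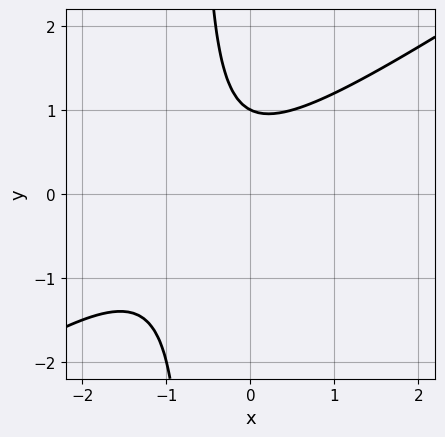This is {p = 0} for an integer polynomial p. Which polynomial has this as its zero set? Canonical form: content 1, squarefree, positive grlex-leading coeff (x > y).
1. deg p = 2.
2. Reading off the gridlines: it crosses the y-axis at the gridline y = 1; it misses every integer gridline on the x-axis.
3. Putting this together gives p.

2*x^2 - 3*x*y + 2*x - 2*y + 2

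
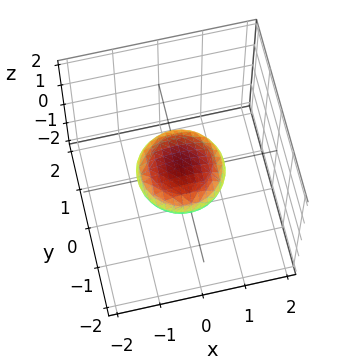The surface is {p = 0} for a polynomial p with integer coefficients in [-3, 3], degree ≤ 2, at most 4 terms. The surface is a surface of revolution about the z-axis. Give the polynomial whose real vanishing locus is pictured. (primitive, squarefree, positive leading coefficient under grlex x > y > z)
Degree: the shape is more complex than any degree-1 surface, so deg p = 2.
Symmetries: every cross-section ⟂ z is a circle, so x, y appear only via x² + y².
From the visible intercepts: among the integer gridlines, it crosses the x-axis at x ∈ {-1, 1}; a circular section at z = 0 has radius exactly 1.
The integer polynomial consistent with all of this is the stated p. Check: (0, -1, 0) on the y-axis lies on the surface, and p(0, -1, 0) = 0. ✓

x^2 + y^2 + 3*z^2 - 1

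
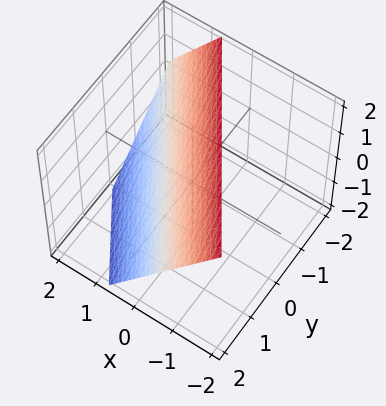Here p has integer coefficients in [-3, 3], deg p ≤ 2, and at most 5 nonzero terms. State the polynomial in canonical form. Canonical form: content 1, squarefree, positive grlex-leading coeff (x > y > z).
The degree is 1 — every cross-section is a straight line — this is a plane.
Observable constraints: it crosses the z-axis at the gridline z = 1; it crosses the y-axis at the gridline y = 1.
Matching integer coefficients to the picture gives p.

3*x + 2*y + 2*z - 2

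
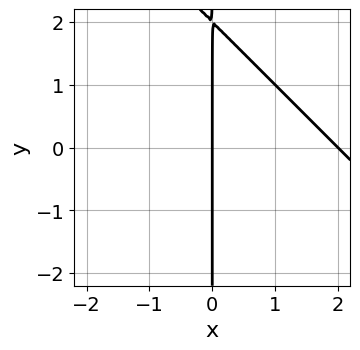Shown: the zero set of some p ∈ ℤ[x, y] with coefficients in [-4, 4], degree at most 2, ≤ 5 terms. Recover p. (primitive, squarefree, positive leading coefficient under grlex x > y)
x^2 + x*y - 2*x

First, degree: the shape is more complex than any degree-1 curve, so deg p = 2.
Then, from the visible intercepts: the visible y-axis segment lies entirely on the curve; among the integer gridlines, it crosses the x-axis at x ∈ {0, 2}.
Finally, the integer polynomial consistent with all of this is the stated p.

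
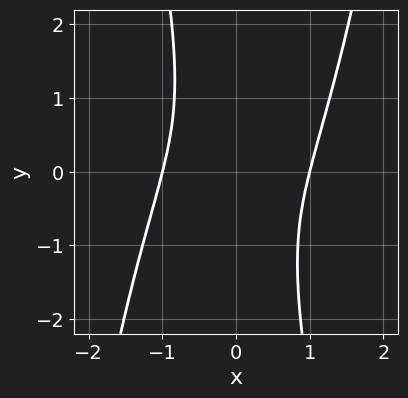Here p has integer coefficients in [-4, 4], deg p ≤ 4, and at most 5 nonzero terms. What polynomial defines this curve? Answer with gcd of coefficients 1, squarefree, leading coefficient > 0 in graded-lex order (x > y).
First, deg p = 4.
Next, reading off the gridlines: among the integer gridlines, it crosses the x-axis at x ∈ {-1, 1}; it misses every integer gridline on the y-axis.
Finally, assembling these constraints gives the stated polynomial.

3*x^4 - 3*x*y - y^2 - 3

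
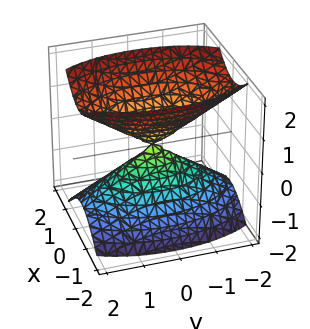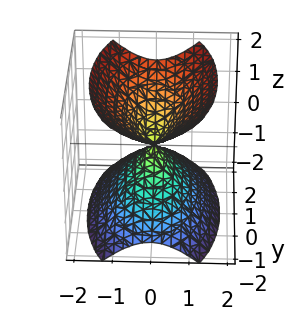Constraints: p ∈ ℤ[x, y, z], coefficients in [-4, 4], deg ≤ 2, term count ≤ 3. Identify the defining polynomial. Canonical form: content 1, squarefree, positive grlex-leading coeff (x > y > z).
3*x^2 + y^2 - 2*z^2

First, the picture has 2 separate pieces. They look like related sheets of one shape, so recover p as a whole.
Then, the degree is 2 — a double cone through the origin; a quadric.
Next, symmetries: it's symmetric under y → −y, forcing even powers of y; the z ↦ −z reflection is a symmetry, so z appears only in even powers; it's symmetric under x → −x, forcing even powers of x.
Then, checking where it meets the axes: it crosses the y-axis at the gridline y = 0; one x-axis crossing is at x = 0; it crosses the z-axis at the gridline z = 0.
Finally, these observations pin down the coefficients.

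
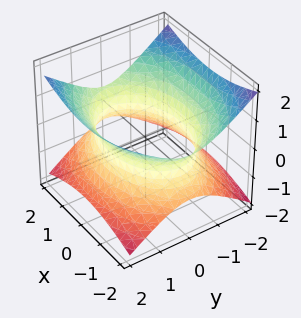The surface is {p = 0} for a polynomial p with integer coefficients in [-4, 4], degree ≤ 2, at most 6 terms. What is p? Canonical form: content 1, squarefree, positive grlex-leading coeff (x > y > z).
x^2 + 2*y^2 - 3*z^2 - 3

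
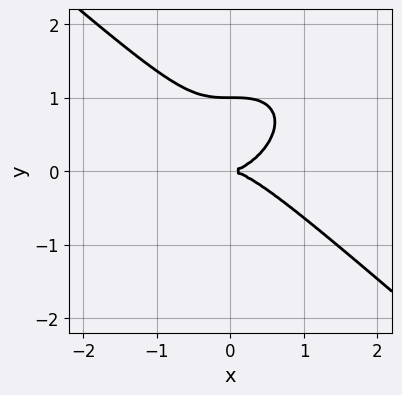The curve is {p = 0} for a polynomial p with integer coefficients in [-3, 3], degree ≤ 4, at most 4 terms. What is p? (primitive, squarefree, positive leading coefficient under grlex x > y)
1. Degree: a generic line meets the curve in up to 3 points, so deg p = 3.
2. From the visible intercepts: the y-axis gridline crossings are at y ∈ {0, 1}; one x-axis crossing is at x = 0.
3. Putting this together gives p.

2*x^3 + 3*y^3 - 3*y^2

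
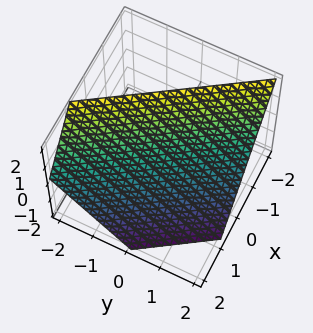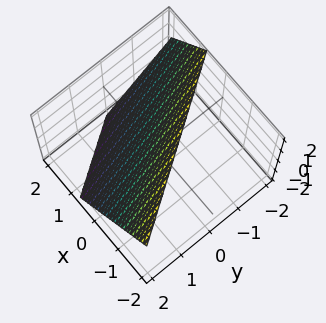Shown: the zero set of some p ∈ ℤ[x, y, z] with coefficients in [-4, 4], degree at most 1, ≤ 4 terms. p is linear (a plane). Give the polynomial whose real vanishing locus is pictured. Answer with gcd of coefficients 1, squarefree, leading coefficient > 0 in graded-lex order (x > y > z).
(a) Degree: every cross-section is a straight line — this is a plane, so deg p = 1.
(b) Observable constraints: it meets the z-axis at z = 1 (among the integer gridlines); one y-axis crossing is at y = 1.
(c) Fitting integer coefficients to these (and the overall shape) gives p.

3*x + 2*y + 2*z - 2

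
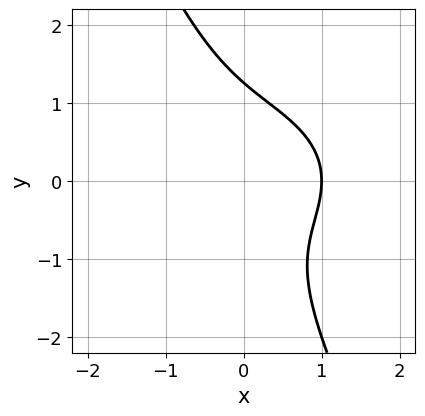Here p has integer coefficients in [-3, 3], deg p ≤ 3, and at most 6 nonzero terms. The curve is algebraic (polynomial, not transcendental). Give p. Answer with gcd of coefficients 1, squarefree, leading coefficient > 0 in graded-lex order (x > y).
Degree: the shape is more complex than any degree-2 curve, so deg p = 3.
Reading off the gridlines: it crosses the x-axis at the gridline x = 1.
Assembling these constraints gives the stated polynomial.

x^3 + 2*x*y^2 + y^3 + x - 2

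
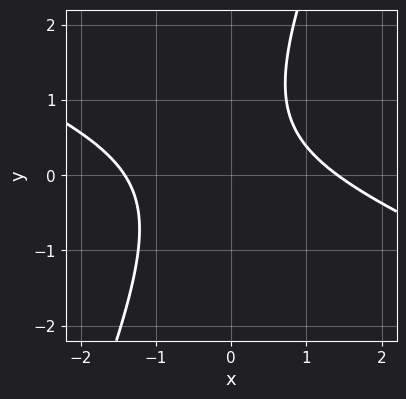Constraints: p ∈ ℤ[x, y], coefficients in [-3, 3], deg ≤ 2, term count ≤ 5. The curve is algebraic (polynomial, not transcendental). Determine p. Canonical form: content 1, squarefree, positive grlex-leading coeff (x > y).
The degree is 2 — the shape is more complex than any degree-1 curve.
Observable constraints: the curve avoids every integer y-axis point in the box.
These observations pin down the coefficients.

x^2 + 2*x*y - y^2 + y - 2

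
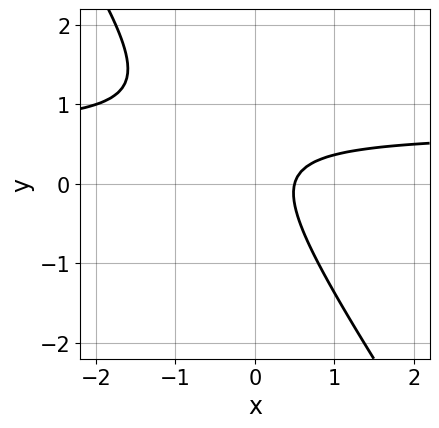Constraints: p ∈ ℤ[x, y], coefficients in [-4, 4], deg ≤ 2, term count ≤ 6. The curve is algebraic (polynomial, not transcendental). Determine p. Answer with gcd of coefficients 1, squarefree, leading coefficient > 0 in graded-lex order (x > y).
(a) Degree: no degree-1 curve has this shape, so deg p = 2.
(b) Checking where it meets the axes: the curve avoids every integer y-axis point in the box.
(c) The integer polynomial consistent with all of this is the stated p.

3*x*y + 2*y^2 - 2*x - y + 1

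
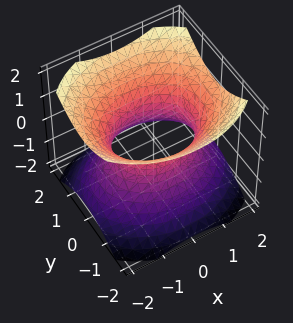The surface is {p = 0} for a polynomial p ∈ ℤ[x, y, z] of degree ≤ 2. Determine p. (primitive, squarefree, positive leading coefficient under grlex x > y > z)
Degree: one connected sheet with a waist; a quadric, so deg p = 2.
Symmetries: mirror symmetry y ↦ −y ⇒ only even powers of y; it's symmetric under z → −z, forcing even powers of z; mirror symmetry x ↦ −x ⇒ only even powers of x.
From the visible intercepts: the y-axis gridline crossings are at y ∈ {-1, 1}; no z-intercept at any integer in the box.
Solving for integer coefficients yields p as stated.

2*x^2 + 3*y^2 - 3*z^2 - 3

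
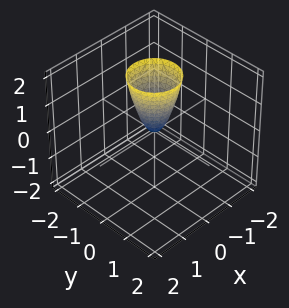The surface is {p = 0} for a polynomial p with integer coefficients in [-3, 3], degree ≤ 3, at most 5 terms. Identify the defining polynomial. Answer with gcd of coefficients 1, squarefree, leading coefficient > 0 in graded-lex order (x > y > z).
(a) Degree: a single bowl opening along one axis; a quadric, so deg p = 2.
(b) By symmetry, every cross-section ⟂ z is a circle, so x, y appear only via x² + y².
(c) Checking where it meets the axes: one z-axis crossing is at z = 0; it meets the x-axis at x = 0 (among the integer gridlines); one y-axis crossing is at y = 0; a circular section at z = 1 has radius between 0 and 1.
(d) Matching integer coefficients to the picture gives p.

3*x^2 + 3*y^2 - z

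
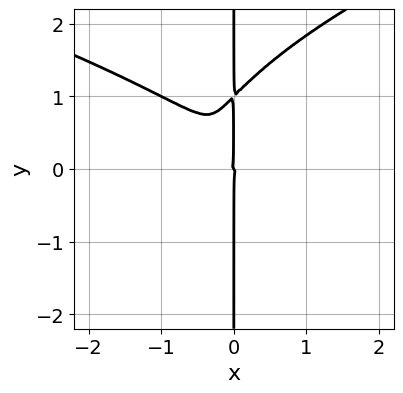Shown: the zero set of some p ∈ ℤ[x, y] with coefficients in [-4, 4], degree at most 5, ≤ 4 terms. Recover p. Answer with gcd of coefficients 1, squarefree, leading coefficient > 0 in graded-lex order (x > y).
x*y^3 - x^3 - x^2*y - x*y^2

The degree is 4 — no degree-3 curve has this shape.
Reading off the gridlines: every point of the y-axis in the box is on the curve; it crosses the x-axis at the gridline x = 0.
Putting this together gives p.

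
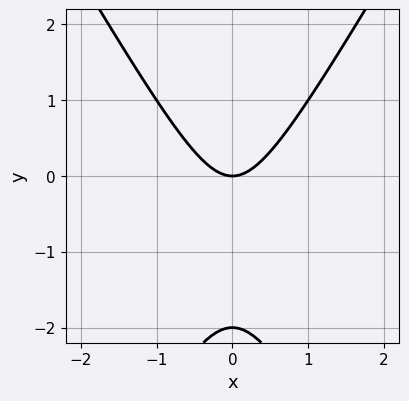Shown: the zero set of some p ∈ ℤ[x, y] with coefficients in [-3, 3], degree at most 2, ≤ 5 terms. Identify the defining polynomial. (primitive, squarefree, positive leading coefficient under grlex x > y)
The degree is 2 — no degree-1 curve has this shape.
Symmetries: it's symmetric under x → −x, forcing even powers of x.
Reading off the gridlines: the y-axis gridline crossings are at y ∈ {-2, 0}; one x-axis crossing is at x = 0.
Fitting integer coefficients to these (and the overall shape) gives p.

3*x^2 - y^2 - 2*y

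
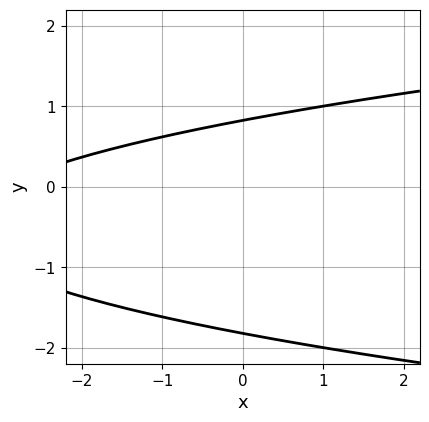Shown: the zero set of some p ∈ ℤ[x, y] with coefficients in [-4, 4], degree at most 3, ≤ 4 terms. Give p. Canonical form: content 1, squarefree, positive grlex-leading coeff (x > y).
2*y^2 - x + 2*y - 3

(a) The degree is 2 — a generic line meets the curve in up to 2 points.
(b) Observable constraints: the curve avoids every integer x-axis point in the box.
(c) Fitting integer coefficients to these (and the overall shape) gives p.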